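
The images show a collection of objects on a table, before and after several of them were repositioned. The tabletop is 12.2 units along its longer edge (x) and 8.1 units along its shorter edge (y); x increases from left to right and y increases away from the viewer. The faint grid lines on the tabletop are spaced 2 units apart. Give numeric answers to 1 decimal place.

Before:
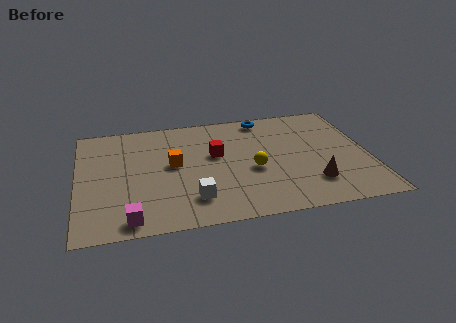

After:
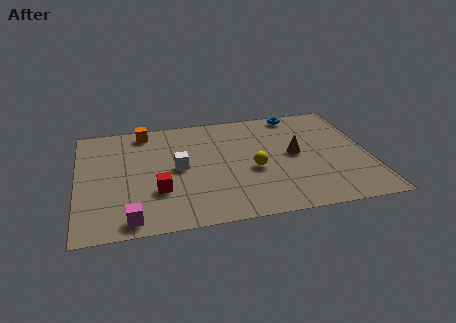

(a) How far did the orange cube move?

2.9

The orange cube was near (4.0, 4.4) before and (2.9, 7.1) after, so it travelled √(1.1² + 2.7²) ≈ 2.9 units.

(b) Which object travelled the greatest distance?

the red cube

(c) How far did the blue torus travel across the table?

1.4

The blue torus moved from about (8.0, 7.2) to (9.4, 7.3), a distance of √(1.4² + 0.1²) ≈ 1.4.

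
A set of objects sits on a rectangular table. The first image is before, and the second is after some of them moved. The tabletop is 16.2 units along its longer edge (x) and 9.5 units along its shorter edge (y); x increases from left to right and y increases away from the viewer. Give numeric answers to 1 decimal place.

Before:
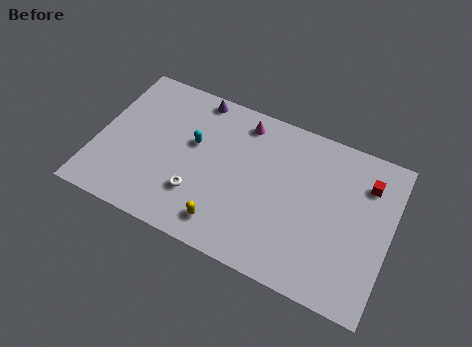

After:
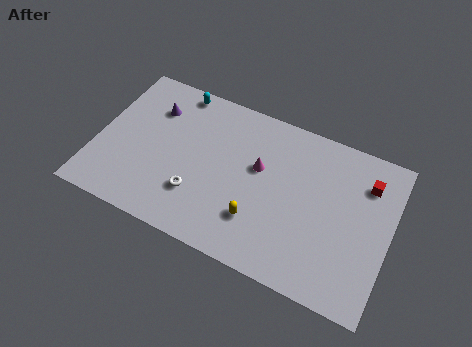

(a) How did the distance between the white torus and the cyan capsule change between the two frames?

+3.1

Before: roughly 3.1 units apart; after: 6.2. That's 3.1 units further apart.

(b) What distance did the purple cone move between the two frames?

2.7

The purple cone was near (5.0, 8.6) before and (2.8, 7.0) after, so it travelled √(2.2² + 1.6²) ≈ 2.7 units.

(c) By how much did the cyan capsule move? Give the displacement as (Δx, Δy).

(-1.3, 2.9)

From the two frames, the cyan capsule sits at roughly (5.2, 5.7) before and (3.9, 8.6) after.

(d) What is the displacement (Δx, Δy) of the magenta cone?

(1.2, -2.4)

From the two frames, the magenta cone sits at roughly (7.7, 8.1) before and (8.9, 5.7) after.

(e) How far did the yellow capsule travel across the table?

2.0

From (7.5, 1.6) to (9.2, 2.6), the yellow capsule covered √(1.7² + 1.0²) ≈ 2.0 units.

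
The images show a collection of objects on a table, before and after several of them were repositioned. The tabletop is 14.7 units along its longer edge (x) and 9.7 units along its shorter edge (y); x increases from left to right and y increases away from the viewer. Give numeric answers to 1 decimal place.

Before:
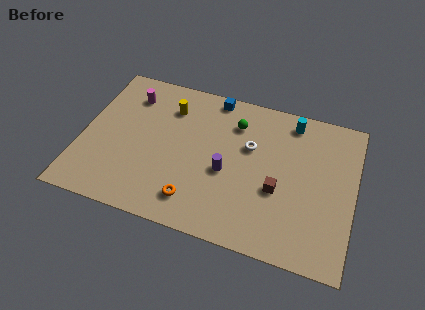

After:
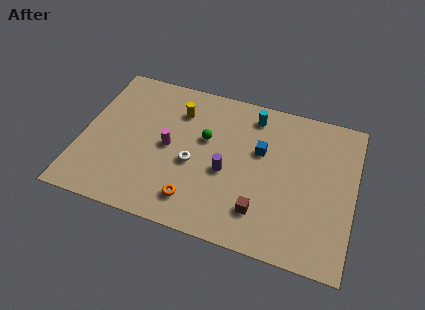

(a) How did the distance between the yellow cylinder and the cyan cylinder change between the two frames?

-2.6

Before: roughly 6.7 units apart; after: 4.1. That's 2.6 units closer together.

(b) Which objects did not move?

the orange torus and the purple cylinder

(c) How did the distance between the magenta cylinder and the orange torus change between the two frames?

-3.7

The distance was about 7.1 in the first image and 3.4 in the second, so they moved 3.7 units closer together.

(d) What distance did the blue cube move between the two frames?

4.0

From (6.8, 8.8) to (9.6, 6.0), the blue cube covered √(2.8² + 2.8²) ≈ 4.0 units.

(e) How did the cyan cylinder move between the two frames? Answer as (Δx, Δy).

(-2.1, -0.2)

From the two frames, the cyan cylinder sits at roughly (11.1, 8.4) before and (9.0, 8.2) after.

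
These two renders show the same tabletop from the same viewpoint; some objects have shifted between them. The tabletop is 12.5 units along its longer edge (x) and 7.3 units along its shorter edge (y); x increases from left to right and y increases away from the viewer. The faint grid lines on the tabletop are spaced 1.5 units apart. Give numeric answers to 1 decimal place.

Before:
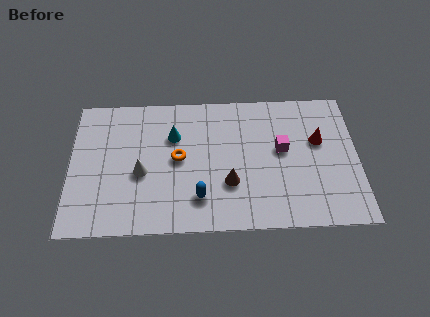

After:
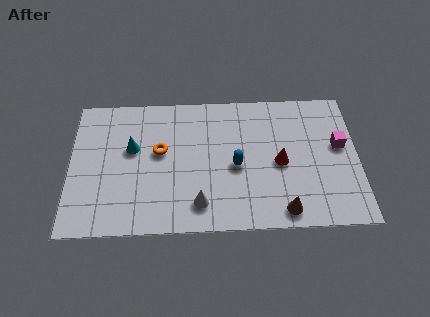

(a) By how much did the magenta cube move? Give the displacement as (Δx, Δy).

(2.5, 0.1)

The magenta cube started near (9.2, 4.1) and ended near (11.7, 4.2).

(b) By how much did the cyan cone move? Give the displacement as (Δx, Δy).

(-1.8, -0.6)

The cyan cone started near (4.5, 5.0) and ended near (2.7, 4.4).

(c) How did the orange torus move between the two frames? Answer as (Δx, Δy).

(-0.8, 0.4)

The orange torus started near (4.7, 3.8) and ended near (3.9, 4.2).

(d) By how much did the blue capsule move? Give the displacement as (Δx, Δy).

(1.6, 1.6)

From the two frames, the blue capsule sits at roughly (5.6, 1.7) before and (7.2, 3.3) after.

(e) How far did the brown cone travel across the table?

2.7

The brown cone moved from about (6.9, 2.4) to (9.2, 0.9), a distance of √(2.3² + 1.5²) ≈ 2.7.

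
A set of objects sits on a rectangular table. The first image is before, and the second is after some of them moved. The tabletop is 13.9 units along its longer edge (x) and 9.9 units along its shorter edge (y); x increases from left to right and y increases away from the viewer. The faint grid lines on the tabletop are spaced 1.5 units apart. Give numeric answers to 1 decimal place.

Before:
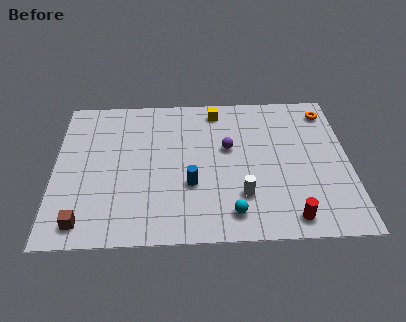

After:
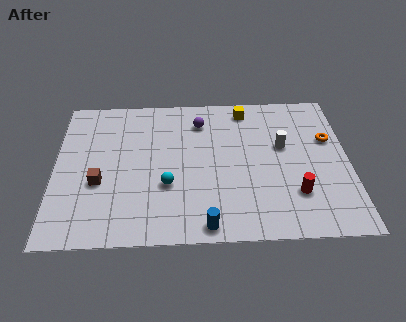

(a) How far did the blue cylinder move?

2.7

The blue cylinder was near (6.4, 3.5) before and (7.1, 0.9) after, so it travelled √(0.7² + 2.6²) ≈ 2.7 units.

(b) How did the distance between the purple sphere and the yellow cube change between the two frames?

-0.4

Before: roughly 2.7 units apart; after: 2.3. That's 0.4 units closer together.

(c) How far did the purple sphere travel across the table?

2.3

The purple sphere was near (8.2, 5.9) before and (6.9, 7.8) after, so it travelled √(1.3² + 1.9²) ≈ 2.3 units.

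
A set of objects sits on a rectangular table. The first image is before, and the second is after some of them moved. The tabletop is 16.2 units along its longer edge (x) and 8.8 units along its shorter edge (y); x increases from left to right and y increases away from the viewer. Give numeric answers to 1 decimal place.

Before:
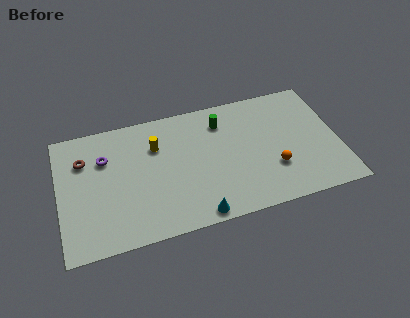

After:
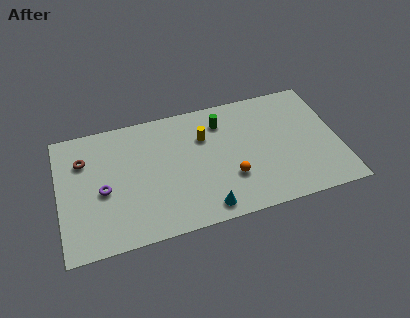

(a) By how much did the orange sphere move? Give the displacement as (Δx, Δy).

(-2.5, 0.0)

The orange sphere started near (12.3, 2.8) and ended near (9.8, 2.8).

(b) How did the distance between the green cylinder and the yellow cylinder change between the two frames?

-2.6

Before: roughly 4.0 units apart; after: 1.4. That's 2.6 units closer together.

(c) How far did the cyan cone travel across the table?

0.6

The cyan cone was near (7.7, 0.8) before and (8.2, 1.1) after, so it travelled √(0.5² + 0.3²) ≈ 0.6 units.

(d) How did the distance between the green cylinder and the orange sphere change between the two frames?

-0.8

The distance was about 4.9 in the first image and 4.1 in the second, so they moved 0.8 units closer together.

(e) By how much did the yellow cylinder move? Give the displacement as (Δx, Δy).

(2.8, -0.1)

The yellow cylinder was at about (5.7, 6.2) and moved to about (8.5, 6.1).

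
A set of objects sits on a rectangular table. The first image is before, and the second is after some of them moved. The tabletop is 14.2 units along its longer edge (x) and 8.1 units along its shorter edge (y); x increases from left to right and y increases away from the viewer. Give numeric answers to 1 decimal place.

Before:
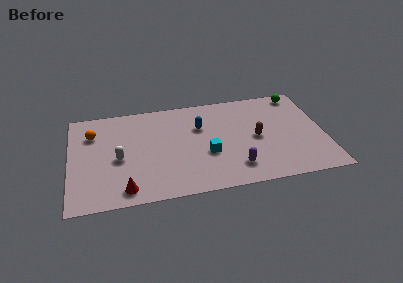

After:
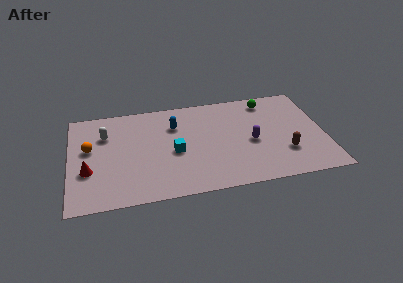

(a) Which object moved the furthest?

the red cone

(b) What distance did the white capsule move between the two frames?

2.2

The white capsule moved from about (2.7, 3.6) to (2.0, 5.7), a distance of √(0.7² + 2.1²) ≈ 2.2.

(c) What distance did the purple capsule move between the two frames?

2.1

The purple capsule was near (9.1, 1.7) before and (10.1, 3.6) after, so it travelled √(1.0² + 1.9²) ≈ 2.1 units.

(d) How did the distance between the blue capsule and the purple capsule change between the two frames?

+0.6

The distance was about 4.1 in the first image and 4.7 in the second, so they moved 0.6 units further apart.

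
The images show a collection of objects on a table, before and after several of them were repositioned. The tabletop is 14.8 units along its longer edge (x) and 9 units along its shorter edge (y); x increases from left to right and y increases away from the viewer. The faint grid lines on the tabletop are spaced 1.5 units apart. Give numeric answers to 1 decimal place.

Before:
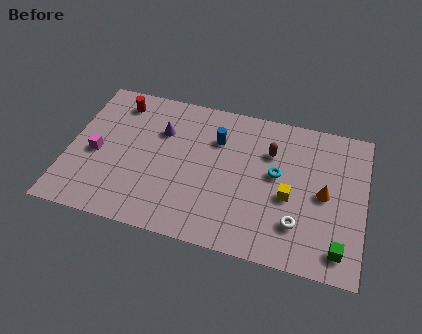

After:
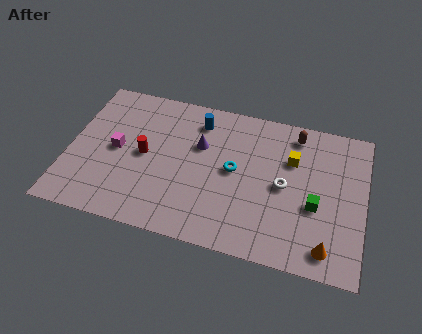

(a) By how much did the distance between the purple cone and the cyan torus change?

-3.9

Before: roughly 6.0 units apart; after: 2.1. That's 3.9 units closer together.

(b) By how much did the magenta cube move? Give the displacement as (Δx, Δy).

(1.0, 0.5)

From the two frames, the magenta cube sits at roughly (1.4, 4.0) before and (2.4, 4.5) after.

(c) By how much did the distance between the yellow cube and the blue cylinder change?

+0.3

The distance was about 4.6 in the first image and 4.9 in the second, so they moved 0.3 units further apart.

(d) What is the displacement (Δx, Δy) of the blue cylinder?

(-1.0, 0.9)

From the two frames, the blue cylinder sits at roughly (7.3, 6.4) before and (6.3, 7.3) after.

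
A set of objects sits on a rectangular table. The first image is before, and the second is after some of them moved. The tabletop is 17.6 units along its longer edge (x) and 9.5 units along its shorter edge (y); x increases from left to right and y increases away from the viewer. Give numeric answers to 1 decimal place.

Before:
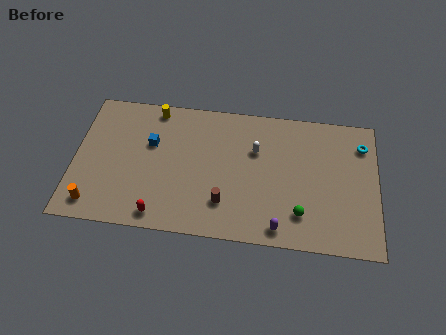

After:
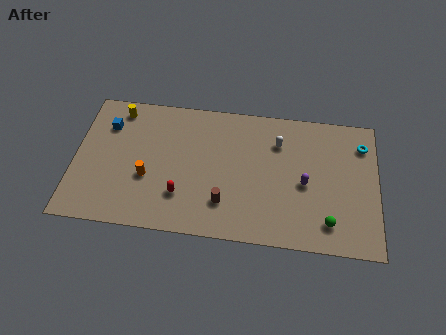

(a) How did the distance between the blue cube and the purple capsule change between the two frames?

+2.9

They were about 9.0 units apart before and 11.9 after — 2.9 units further apart.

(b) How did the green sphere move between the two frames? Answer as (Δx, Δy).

(1.6, -0.4)

From the two frames, the green sphere sits at roughly (13.2, 2.2) before and (14.8, 1.8) after.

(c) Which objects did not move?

the cyan torus and the brown cylinder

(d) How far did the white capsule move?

1.5

The white capsule moved from about (10.5, 6.3) to (11.8, 7.0), a distance of √(1.3² + 0.7²) ≈ 1.5.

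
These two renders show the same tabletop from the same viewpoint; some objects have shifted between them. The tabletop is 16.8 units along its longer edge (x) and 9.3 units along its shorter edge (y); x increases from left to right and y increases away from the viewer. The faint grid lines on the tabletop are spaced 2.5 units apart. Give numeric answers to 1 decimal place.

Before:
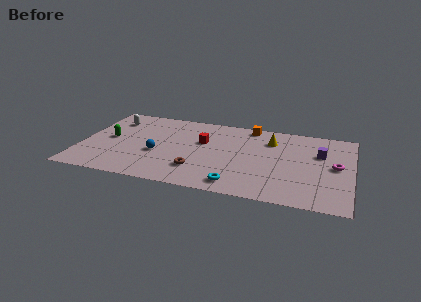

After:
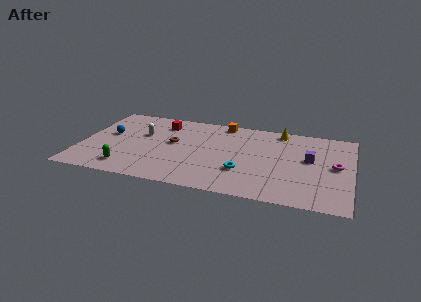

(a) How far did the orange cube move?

1.7

From (10.3, 8.4) to (8.6, 8.4), the orange cube covered √(1.7² + 0.0²) ≈ 1.7 units.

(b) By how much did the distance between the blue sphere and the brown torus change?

+1.2

They were about 2.9 units apart before and 4.1 after — 1.2 units further apart.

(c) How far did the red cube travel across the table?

3.1

The red cube moved from about (7.5, 5.8) to (4.8, 7.4), a distance of √(2.7² + 1.6²) ≈ 3.1.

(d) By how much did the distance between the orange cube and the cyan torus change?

-1.4

The distance was about 7.1 in the first image and 5.7 in the second, so they moved 1.4 units closer together.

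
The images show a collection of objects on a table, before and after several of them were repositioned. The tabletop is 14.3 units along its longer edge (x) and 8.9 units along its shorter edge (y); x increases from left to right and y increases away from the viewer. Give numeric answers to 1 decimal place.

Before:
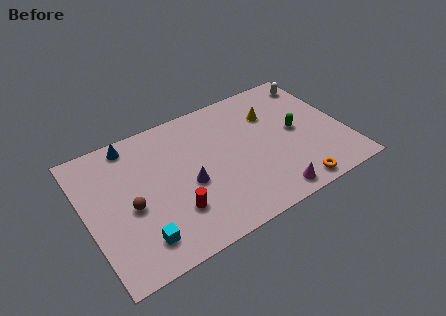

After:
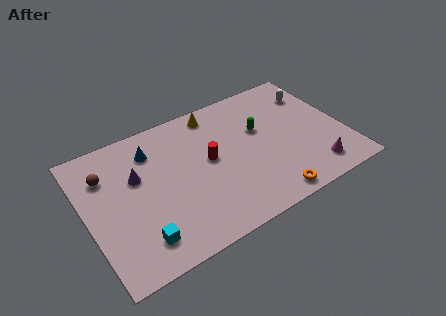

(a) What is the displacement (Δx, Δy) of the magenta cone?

(2.6, 0.5)

From the two frames, the magenta cone sits at roughly (9.6, 1.0) before and (12.2, 1.5) after.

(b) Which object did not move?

the cyan cube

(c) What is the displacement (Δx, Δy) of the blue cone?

(1.0, -1.0)

The blue cone was at about (2.9, 7.9) and moved to about (3.9, 6.9).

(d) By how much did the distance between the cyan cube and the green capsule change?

-1.4

The distance was about 9.6 in the first image and 8.2 in the second, so they moved 1.4 units closer together.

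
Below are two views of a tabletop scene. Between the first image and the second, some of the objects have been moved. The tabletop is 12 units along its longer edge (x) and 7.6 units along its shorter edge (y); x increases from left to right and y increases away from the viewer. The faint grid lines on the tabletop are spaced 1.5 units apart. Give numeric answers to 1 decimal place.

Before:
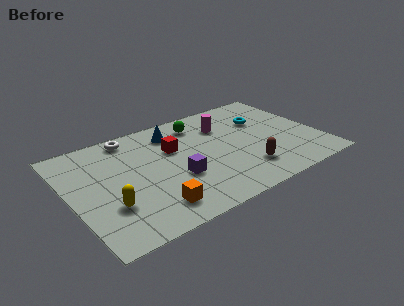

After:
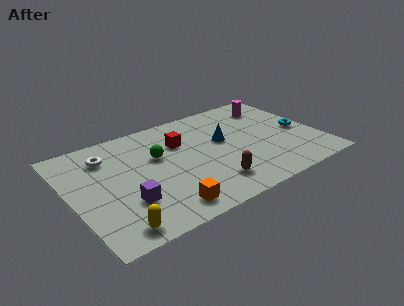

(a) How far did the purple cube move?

2.5

The purple cube moved from about (4.9, 2.8) to (2.4, 2.3), a distance of √(2.5² + 0.5²) ≈ 2.5.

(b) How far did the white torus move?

1.6

From (3.3, 6.7) to (2.0, 5.8), the white torus covered √(1.3² + 0.9²) ≈ 1.6 units.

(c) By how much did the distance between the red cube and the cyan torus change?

+1.4

The distance was about 4.5 in the first image and 5.9 in the second, so they moved 1.4 units further apart.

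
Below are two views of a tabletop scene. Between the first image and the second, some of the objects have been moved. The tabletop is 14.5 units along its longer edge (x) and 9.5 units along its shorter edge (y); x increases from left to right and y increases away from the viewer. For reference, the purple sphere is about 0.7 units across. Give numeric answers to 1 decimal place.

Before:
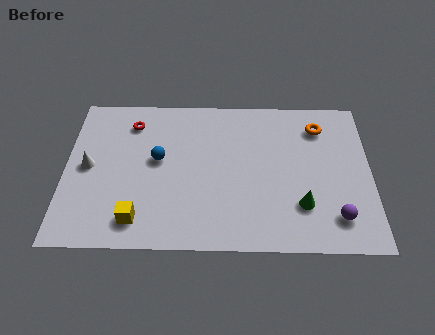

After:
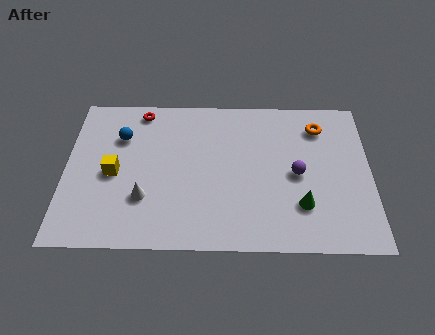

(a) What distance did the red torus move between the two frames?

0.9

The red torus moved from about (3.1, 7.6) to (3.5, 8.4), a distance of √(0.4² + 0.8²) ≈ 0.9.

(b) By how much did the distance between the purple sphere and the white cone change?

-4.7

They were about 12.1 units apart before and 7.4 after — 4.7 units closer together.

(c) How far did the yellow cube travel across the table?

3.0

From (3.5, 1.6) to (2.3, 4.4), the yellow cube covered √(1.2² + 2.8²) ≈ 3.0 units.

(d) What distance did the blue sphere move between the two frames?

2.3

The blue sphere moved from about (4.4, 5.3) to (2.6, 6.7), a distance of √(1.8² + 1.4²) ≈ 2.3.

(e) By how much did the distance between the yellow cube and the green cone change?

+1.3

Before: roughly 7.8 units apart; after: 9.1. That's 1.3 units further apart.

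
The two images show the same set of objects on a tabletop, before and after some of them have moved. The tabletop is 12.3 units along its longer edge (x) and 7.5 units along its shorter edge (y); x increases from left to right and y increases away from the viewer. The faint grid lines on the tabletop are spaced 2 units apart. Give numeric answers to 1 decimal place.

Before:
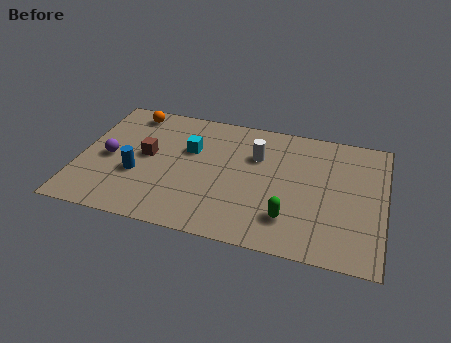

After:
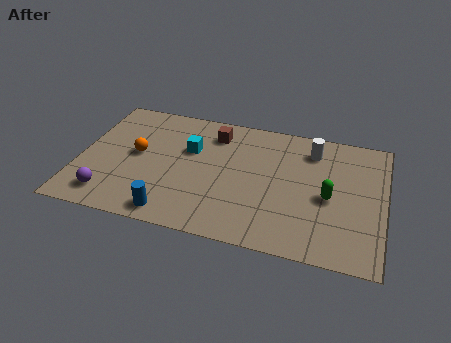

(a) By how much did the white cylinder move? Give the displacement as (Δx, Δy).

(2.2, 0.9)

From the two frames, the white cylinder sits at roughly (7.1, 5.1) before and (9.3, 6.0) after.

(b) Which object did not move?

the cyan cube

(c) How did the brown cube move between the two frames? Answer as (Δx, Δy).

(2.6, 2.0)

The brown cube was at about (2.7, 4.0) and moved to about (5.3, 6.0).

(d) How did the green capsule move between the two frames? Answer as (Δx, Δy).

(1.5, 1.6)

The green capsule was at about (8.6, 1.8) and moved to about (10.1, 3.4).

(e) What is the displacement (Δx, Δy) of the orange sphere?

(0.5, -2.5)

The orange sphere started near (1.8, 6.5) and ended near (2.3, 4.0).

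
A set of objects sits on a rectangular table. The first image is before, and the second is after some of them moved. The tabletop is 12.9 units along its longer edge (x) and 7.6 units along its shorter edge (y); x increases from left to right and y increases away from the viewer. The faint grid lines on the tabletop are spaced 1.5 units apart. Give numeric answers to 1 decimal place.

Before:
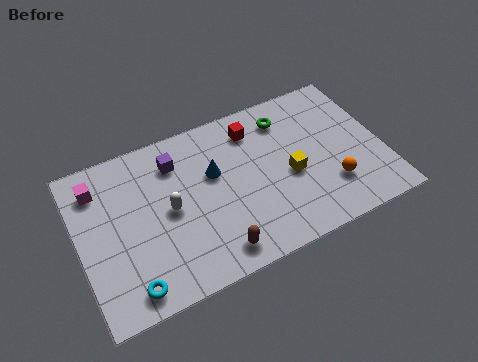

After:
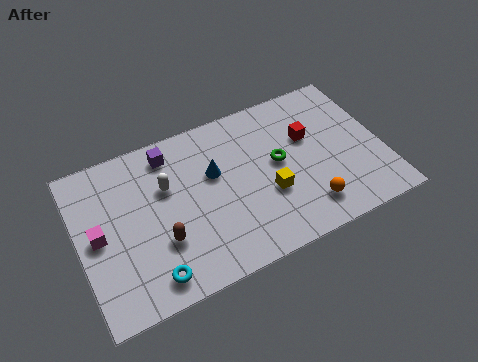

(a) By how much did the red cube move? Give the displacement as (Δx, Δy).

(2.2, -1.3)

From the two frames, the red cube sits at roughly (7.7, 6.1) before and (9.9, 4.8) after.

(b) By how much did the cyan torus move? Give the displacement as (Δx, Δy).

(0.9, 0.1)

From the two frames, the cyan torus sits at roughly (1.8, 1.0) before and (2.7, 1.1) after.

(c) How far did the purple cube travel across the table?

0.5

From (4.3, 5.9) to (4.1, 6.4), the purple cube covered √(0.2² + 0.5²) ≈ 0.5 units.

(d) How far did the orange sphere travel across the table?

1.3

The orange sphere moved from about (10.5, 2.1) to (9.4, 1.5), a distance of √(1.1² + 0.6²) ≈ 1.3.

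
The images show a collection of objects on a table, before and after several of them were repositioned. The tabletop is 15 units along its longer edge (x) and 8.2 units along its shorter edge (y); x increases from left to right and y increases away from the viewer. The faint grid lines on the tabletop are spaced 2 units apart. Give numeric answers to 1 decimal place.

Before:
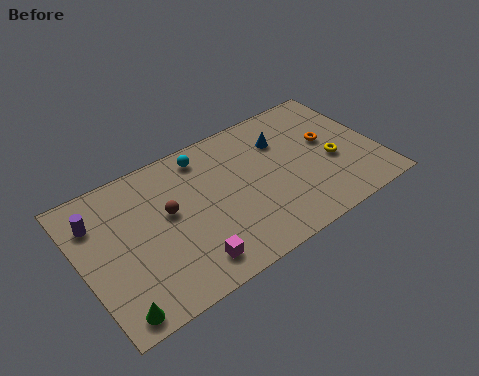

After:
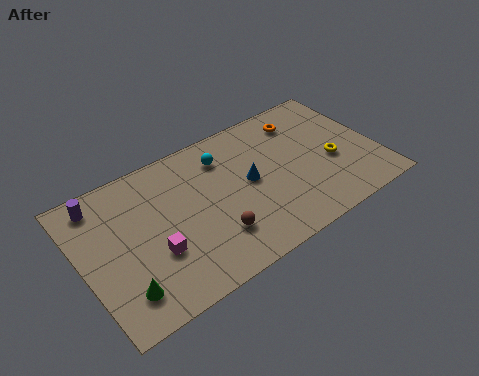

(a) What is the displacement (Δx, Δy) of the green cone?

(0.5, 0.8)

The green cone was at about (1.1, 0.9) and moved to about (1.6, 1.7).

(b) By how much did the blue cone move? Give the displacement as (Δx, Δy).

(-2.0, -1.6)

From the two frames, the blue cone sits at roughly (10.5, 5.9) before and (8.5, 4.3) after.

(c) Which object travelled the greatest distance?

the brown sphere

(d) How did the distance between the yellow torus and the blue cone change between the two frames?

+1.0

Before: roughly 3.3 units apart; after: 4.3. That's 1.0 units further apart.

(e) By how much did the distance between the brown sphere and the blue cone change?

-3.2

They were about 6.2 units apart before and 3.0 after — 3.2 units closer together.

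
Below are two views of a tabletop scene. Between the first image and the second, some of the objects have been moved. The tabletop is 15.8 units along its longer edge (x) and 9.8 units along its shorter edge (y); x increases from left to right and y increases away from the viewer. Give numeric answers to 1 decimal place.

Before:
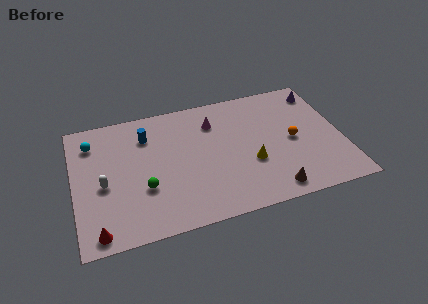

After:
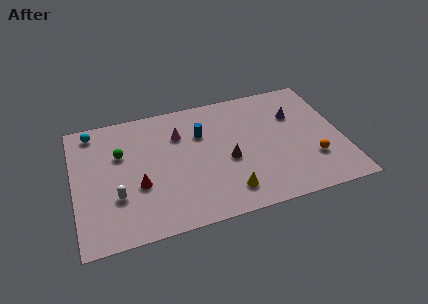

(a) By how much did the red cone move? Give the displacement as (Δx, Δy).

(2.5, 2.7)

The red cone started near (1.2, 1.0) and ended near (3.7, 3.7).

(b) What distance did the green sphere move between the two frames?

3.2

From (4.0, 3.4) to (2.8, 6.4), the green sphere covered √(1.2² + 3.0²) ≈ 3.2 units.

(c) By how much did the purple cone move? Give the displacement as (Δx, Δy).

(-1.7, -1.5)

The purple cone started near (14.9, 8.2) and ended near (13.2, 6.7).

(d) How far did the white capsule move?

1.3

The white capsule moved from about (1.7, 4.3) to (2.4, 3.2), a distance of √(0.7² + 1.1²) ≈ 1.3.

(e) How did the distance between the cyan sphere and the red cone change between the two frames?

-1.2

Before: roughly 6.7 units apart; after: 5.5. That's 1.2 units closer together.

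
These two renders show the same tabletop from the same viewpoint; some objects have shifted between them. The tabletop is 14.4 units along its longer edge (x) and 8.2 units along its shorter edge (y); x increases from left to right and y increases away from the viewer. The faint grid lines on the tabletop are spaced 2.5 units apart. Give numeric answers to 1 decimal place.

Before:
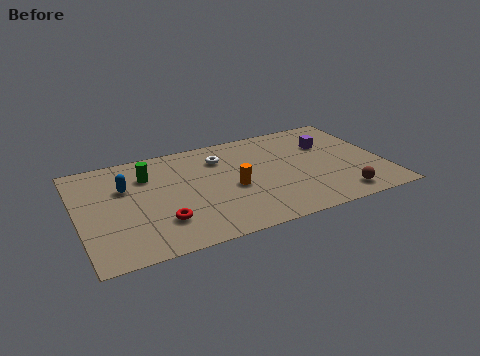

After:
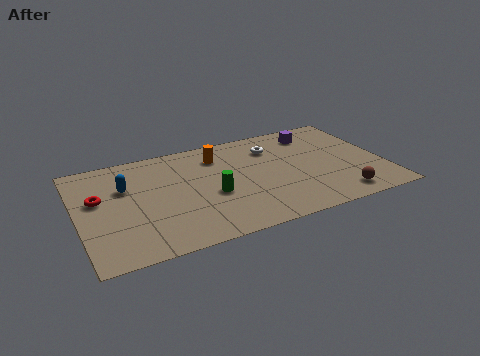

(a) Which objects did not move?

the blue capsule and the brown sphere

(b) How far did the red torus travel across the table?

3.8

The red torus was near (3.7, 2.2) before and (1.0, 4.9) after, so it travelled √(2.7² + 2.7²) ≈ 3.8 units.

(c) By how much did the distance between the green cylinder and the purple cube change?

-2.4

They were about 8.6 units apart before and 6.2 after — 2.4 units closer together.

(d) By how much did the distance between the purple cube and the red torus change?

+1.7

The distance was about 9.0 in the first image and 10.7 in the second, so they moved 1.7 units further apart.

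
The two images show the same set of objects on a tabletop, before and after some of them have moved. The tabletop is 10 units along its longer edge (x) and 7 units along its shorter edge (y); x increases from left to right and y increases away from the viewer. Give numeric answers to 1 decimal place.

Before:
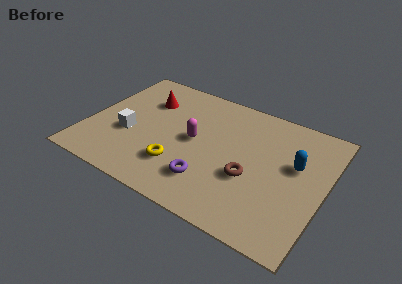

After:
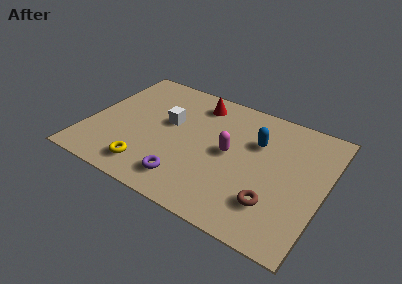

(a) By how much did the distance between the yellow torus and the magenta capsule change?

+2.2

They were about 1.7 units apart before and 3.9 after — 2.2 units further apart.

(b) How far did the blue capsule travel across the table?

1.8

The blue capsule was near (8.7, 4.2) before and (7.0, 4.7) after, so it travelled √(1.7² + 0.5²) ≈ 1.8 units.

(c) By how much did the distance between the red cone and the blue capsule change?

-3.6

They were about 6.5 units apart before and 2.9 after — 3.6 units closer together.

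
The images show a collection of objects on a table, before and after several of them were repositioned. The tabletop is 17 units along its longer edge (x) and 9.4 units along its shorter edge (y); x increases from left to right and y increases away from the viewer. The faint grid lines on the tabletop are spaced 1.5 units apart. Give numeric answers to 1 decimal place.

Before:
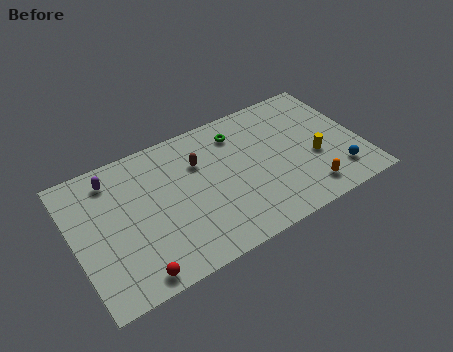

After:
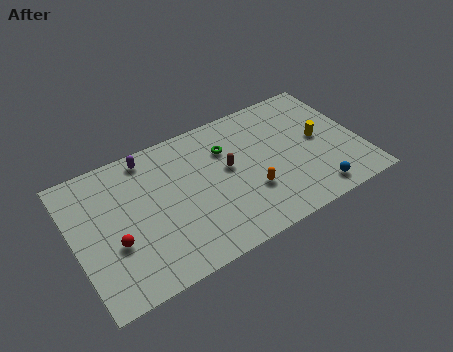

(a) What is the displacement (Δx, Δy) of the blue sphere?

(-1.5, -0.7)

The blue sphere was at about (15.3, 2.0) and moved to about (13.8, 1.3).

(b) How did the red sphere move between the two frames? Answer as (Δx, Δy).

(-0.8, 2.5)

The red sphere was at about (3.0, 1.0) and moved to about (2.2, 3.5).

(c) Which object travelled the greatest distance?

the orange capsule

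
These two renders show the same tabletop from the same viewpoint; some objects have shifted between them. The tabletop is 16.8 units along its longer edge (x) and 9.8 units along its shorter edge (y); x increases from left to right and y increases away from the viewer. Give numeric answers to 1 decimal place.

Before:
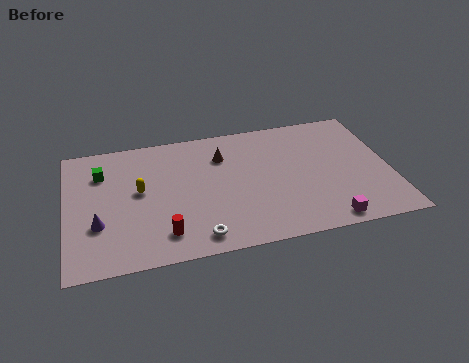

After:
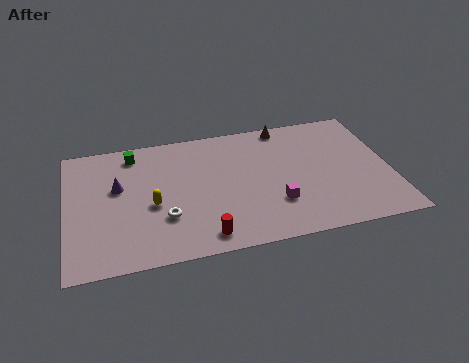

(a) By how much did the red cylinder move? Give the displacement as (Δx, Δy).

(2.0, -0.6)

The red cylinder was at about (4.9, 1.9) and moved to about (6.9, 1.3).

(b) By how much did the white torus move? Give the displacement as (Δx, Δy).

(-1.6, 1.8)

The white torus was at about (6.6, 1.3) and moved to about (5.0, 3.1).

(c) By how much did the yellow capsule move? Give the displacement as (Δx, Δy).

(0.6, -1.2)

The yellow capsule started near (3.8, 5.4) and ended near (4.4, 4.2).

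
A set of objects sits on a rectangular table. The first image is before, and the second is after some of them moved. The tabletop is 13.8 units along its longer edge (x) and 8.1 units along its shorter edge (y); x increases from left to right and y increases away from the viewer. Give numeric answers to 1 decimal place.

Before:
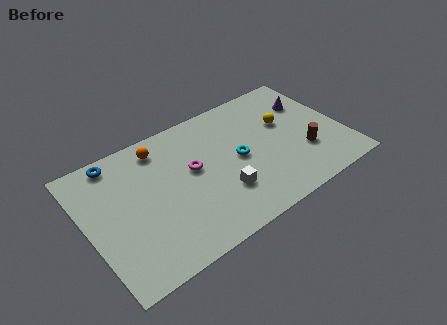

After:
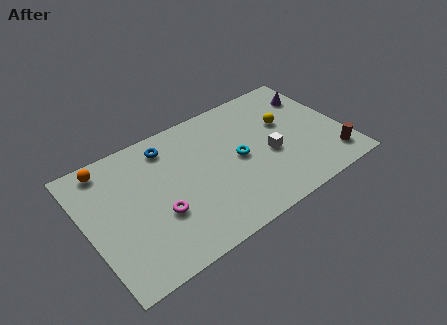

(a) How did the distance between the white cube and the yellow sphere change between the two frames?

-2.8

They were about 4.8 units apart before and 2.0 after — 2.8 units closer together.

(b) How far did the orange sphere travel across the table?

2.8

The orange sphere was near (4.3, 6.8) before and (1.5, 7.1) after, so it travelled √(2.8² + 0.3²) ≈ 2.8 units.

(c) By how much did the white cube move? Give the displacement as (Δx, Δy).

(2.8, 1.0)

The white cube started near (6.9, 2.4) and ended near (9.7, 3.4).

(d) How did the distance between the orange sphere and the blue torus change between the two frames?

+0.9

They were about 2.3 units apart before and 3.2 after — 0.9 units further apart.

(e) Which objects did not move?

the cyan torus and the yellow sphere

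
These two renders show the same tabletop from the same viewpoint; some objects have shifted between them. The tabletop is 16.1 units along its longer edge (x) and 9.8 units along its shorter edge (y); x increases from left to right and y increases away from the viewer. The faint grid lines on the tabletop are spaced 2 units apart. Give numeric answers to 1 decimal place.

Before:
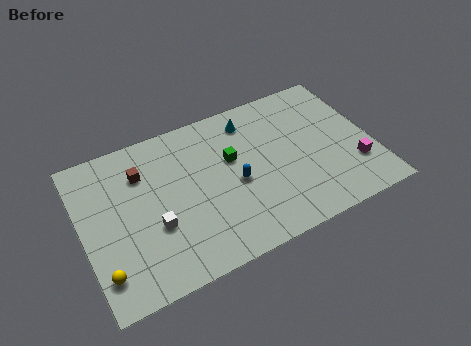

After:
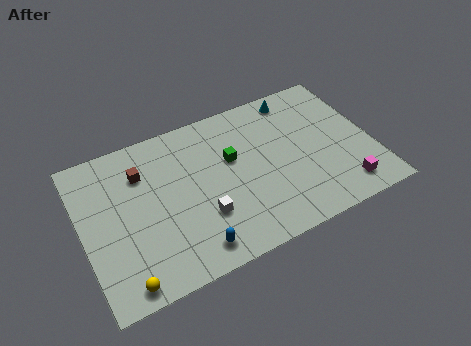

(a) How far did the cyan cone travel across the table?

2.7

From (9.7, 8.1) to (12.4, 8.6), the cyan cone covered √(2.7² + 0.5²) ≈ 2.7 units.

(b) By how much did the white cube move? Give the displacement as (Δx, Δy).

(2.6, -0.5)

The white cube was at about (3.8, 3.6) and moved to about (6.4, 3.1).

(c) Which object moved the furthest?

the blue capsule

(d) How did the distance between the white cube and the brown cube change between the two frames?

+1.4

The distance was about 3.6 in the first image and 5.0 in the second, so they moved 1.4 units further apart.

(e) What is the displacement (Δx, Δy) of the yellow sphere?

(1.0, -1.0)

The yellow sphere started near (0.8, 2.0) and ended near (1.8, 1.0).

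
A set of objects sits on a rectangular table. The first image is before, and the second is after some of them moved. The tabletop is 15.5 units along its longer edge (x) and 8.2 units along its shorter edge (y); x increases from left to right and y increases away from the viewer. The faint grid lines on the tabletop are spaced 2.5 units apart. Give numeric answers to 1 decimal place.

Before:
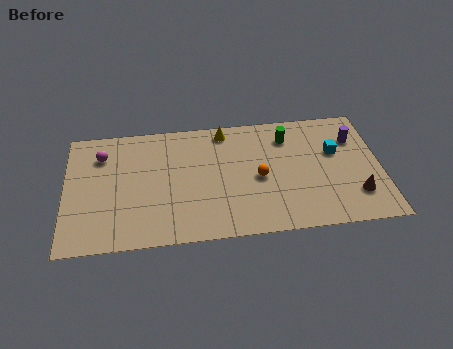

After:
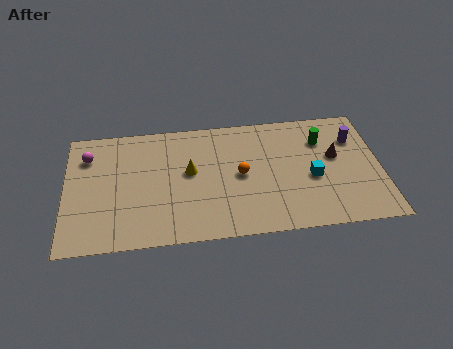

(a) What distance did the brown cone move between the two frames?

2.8

The brown cone was near (14.2, 2.1) before and (13.3, 4.8) after, so it travelled √(0.9² + 2.7²) ≈ 2.8 units.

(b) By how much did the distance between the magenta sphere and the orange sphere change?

-0.3

They were about 8.1 units apart before and 7.8 after — 0.3 units closer together.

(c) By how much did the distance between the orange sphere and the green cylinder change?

+1.5

They were about 3.0 units apart before and 4.5 after — 1.5 units further apart.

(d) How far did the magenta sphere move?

0.7

The magenta sphere was near (1.8, 6.2) before and (1.1, 6.2) after, so it travelled √(0.7² + 0.0²) ≈ 0.7 units.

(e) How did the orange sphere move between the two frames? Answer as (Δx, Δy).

(-0.9, 0.3)

From the two frames, the orange sphere sits at roughly (9.5, 3.8) before and (8.6, 4.1) after.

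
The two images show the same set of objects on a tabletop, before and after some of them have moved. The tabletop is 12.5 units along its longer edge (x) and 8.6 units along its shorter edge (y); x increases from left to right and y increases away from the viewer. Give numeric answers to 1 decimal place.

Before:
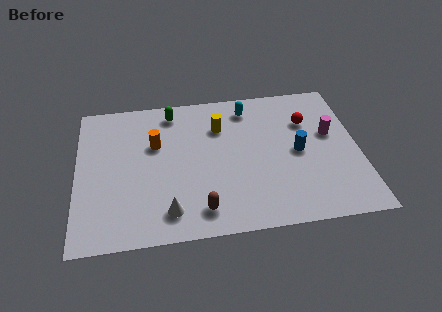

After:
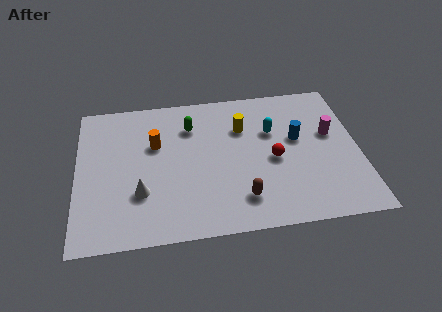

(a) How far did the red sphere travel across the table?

2.6

From (10.3, 6.0) to (8.7, 3.9), the red sphere covered √(1.6² + 2.1²) ≈ 2.6 units.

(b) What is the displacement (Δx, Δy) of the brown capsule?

(1.8, 0.4)

From the two frames, the brown capsule sits at roughly (5.4, 1.4) before and (7.2, 1.8) after.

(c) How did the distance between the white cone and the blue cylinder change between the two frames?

+1.0

Before: roughly 6.4 units apart; after: 7.4. That's 1.0 units further apart.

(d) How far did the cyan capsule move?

1.9

The cyan capsule was near (7.7, 7.2) before and (8.7, 5.6) after, so it travelled √(1.0² + 1.6²) ≈ 1.9 units.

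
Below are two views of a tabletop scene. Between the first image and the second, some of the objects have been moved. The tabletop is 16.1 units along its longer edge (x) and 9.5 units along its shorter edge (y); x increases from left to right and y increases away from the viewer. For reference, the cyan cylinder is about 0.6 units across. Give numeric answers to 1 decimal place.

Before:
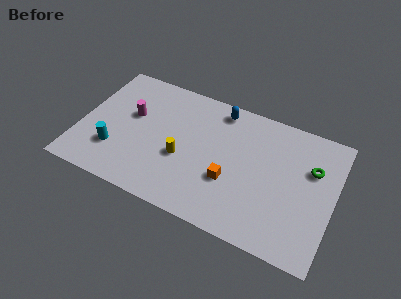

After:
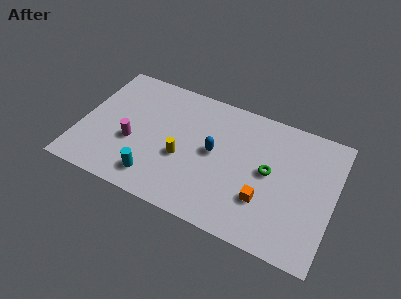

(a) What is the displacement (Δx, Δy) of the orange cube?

(2.2, -0.5)

The orange cube started near (9.7, 3.4) and ended near (11.9, 2.9).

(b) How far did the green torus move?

2.9

The green torus moved from about (14.6, 6.3) to (12.0, 5.0), a distance of √(2.6² + 1.3²) ≈ 2.9.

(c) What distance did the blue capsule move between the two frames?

3.3

From (8.5, 8.3) to (8.5, 5.0), the blue capsule covered √(0.0² + 3.3²) ≈ 3.3 units.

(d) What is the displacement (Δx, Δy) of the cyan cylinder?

(2.7, -1.0)

The cyan cylinder was at about (2.4, 2.7) and moved to about (5.1, 1.7).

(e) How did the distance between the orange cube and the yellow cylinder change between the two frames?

+2.3

The distance was about 3.1 in the first image and 5.4 in the second, so they moved 2.3 units further apart.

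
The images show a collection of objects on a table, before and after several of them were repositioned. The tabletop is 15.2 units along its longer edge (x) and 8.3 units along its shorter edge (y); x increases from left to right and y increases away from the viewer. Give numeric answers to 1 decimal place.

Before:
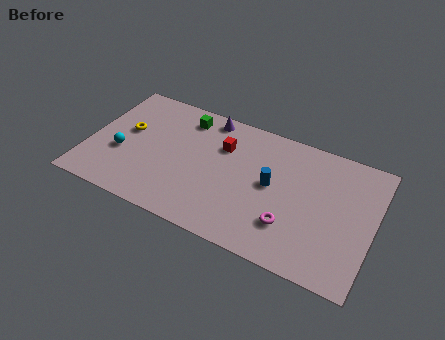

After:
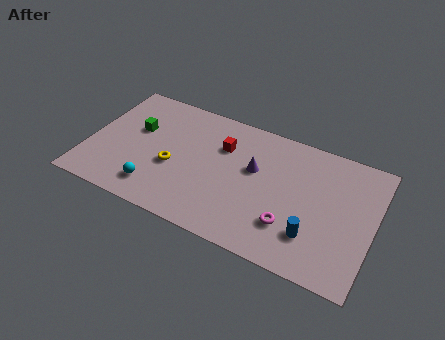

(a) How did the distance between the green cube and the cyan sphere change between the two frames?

-1.0

They were about 4.8 units apart before and 3.8 after — 1.0 units closer together.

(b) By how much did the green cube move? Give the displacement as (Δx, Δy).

(-2.4, -1.8)

From the two frames, the green cube sits at roughly (4.8, 6.9) before and (2.4, 5.1) after.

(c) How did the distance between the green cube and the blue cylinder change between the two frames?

+4.6

They were about 5.6 units apart before and 10.2 after — 4.6 units further apart.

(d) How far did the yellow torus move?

3.0

The yellow torus moved from about (1.9, 4.8) to (4.6, 3.4), a distance of √(2.7² + 1.4²) ≈ 3.0.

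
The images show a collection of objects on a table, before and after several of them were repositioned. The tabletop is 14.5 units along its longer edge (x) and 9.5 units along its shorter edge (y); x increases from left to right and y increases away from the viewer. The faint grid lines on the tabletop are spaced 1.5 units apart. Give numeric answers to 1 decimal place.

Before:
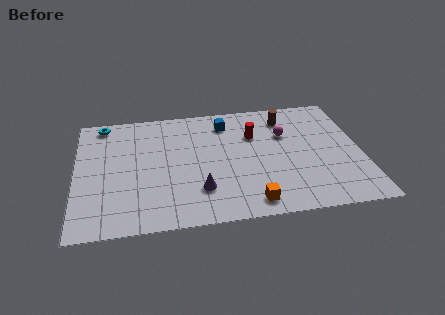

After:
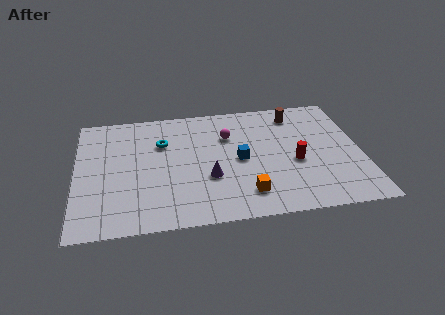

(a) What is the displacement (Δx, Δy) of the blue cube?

(0.6, -3.1)

From the two frames, the blue cube sits at roughly (7.7, 7.7) before and (8.3, 4.6) after.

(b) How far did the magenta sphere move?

2.9

From (10.7, 6.3) to (7.8, 6.6), the magenta sphere covered √(2.9² + 0.3²) ≈ 2.9 units.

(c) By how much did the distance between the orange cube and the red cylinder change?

-2.0

Before: roughly 5.3 units apart; after: 3.3. That's 2.0 units closer together.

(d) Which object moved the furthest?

the cyan torus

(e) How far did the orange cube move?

0.7

The orange cube was near (8.7, 1.2) before and (8.5, 1.9) after, so it travelled √(0.2² + 0.7²) ≈ 0.7 units.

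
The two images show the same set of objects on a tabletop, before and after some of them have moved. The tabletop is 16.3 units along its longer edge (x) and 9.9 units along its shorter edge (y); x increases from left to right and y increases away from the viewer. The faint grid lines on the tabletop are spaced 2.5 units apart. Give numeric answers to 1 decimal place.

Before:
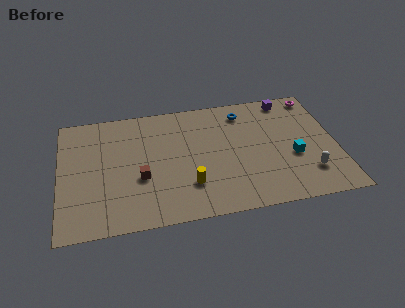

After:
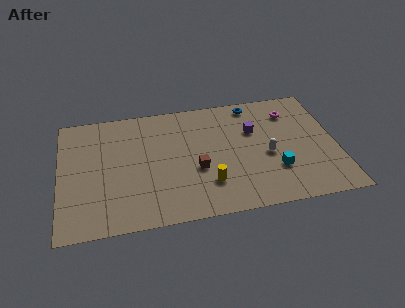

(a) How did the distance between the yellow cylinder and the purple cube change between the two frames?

-3.8

They were about 8.7 units apart before and 4.9 after — 3.8 units closer together.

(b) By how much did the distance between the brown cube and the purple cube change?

-5.9

They were about 10.3 units apart before and 4.4 after — 5.9 units closer together.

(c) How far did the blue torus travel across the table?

0.8

The blue torus was near (11.0, 8.2) before and (11.6, 8.8) after, so it travelled √(0.6² + 0.6²) ≈ 0.8 units.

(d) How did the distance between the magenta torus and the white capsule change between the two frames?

-2.7

They were about 6.5 units apart before and 3.8 after — 2.7 units closer together.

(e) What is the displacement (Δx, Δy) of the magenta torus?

(-1.6, -1.1)

From the two frames, the magenta torus sits at roughly (15.4, 8.8) before and (13.8, 7.7) after.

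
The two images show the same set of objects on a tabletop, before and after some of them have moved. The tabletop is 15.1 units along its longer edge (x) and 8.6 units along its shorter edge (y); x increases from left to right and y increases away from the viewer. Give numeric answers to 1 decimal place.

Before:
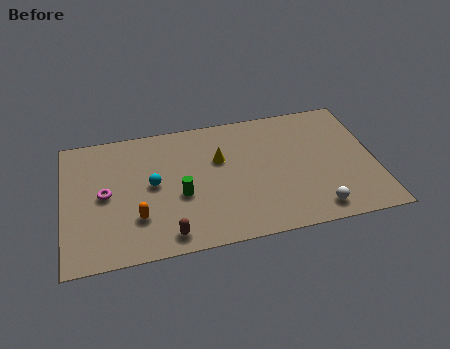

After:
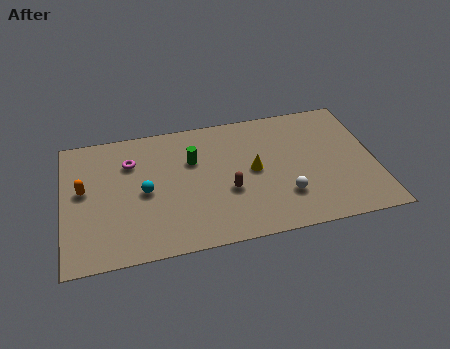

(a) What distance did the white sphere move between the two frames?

1.8

The white sphere moved from about (12.0, 1.2) to (10.6, 2.4), a distance of √(1.4² + 1.2²) ≈ 1.8.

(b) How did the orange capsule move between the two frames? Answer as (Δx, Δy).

(-2.5, 2.3)

The orange capsule was at about (3.5, 2.5) and moved to about (1.0, 4.8).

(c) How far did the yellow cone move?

1.9

The yellow cone was near (7.6, 5.5) before and (9.2, 4.4) after, so it travelled √(1.6² + 1.1²) ≈ 1.9 units.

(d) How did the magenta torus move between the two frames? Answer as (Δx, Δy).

(1.3, 1.9)

From the two frames, the magenta torus sits at roughly (2.0, 4.3) before and (3.3, 6.2) after.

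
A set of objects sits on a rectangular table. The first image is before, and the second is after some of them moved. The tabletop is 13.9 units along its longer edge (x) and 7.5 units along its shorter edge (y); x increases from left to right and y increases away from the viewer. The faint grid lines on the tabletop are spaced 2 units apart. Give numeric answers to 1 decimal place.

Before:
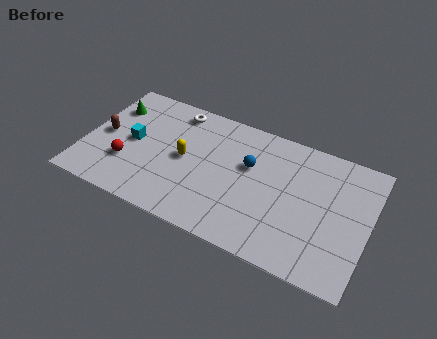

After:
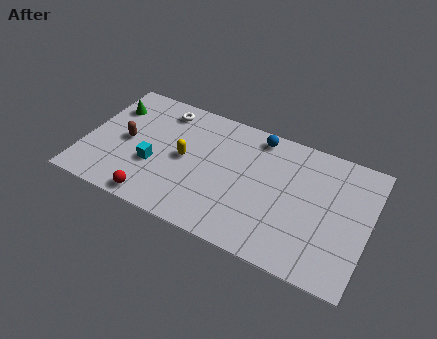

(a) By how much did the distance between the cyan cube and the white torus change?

+0.3

The distance was about 3.2 in the first image and 3.5 in the second, so they moved 0.3 units further apart.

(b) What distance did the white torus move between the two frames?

0.6

The white torus moved from about (4.1, 6.5) to (3.5, 6.3), a distance of √(0.6² + 0.2²) ≈ 0.6.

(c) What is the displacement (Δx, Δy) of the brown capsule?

(1.1, 0.0)

The brown capsule was at about (0.9, 3.7) and moved to about (2.0, 3.7).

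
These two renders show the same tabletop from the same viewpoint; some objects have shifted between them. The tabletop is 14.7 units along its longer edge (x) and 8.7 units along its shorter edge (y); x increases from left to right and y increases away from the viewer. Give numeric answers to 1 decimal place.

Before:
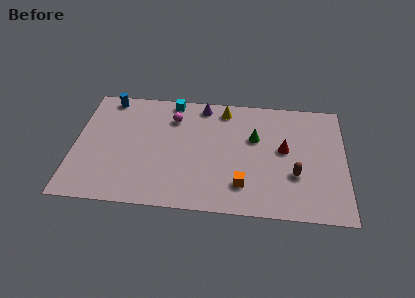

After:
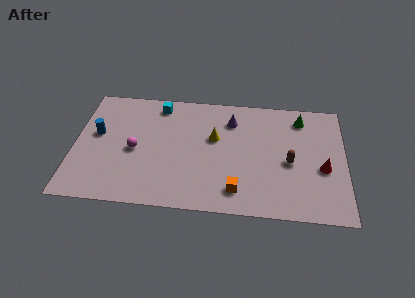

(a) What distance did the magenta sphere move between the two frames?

3.3

From (5.3, 6.6) to (3.3, 4.0), the magenta sphere covered √(2.0² + 2.6²) ≈ 3.3 units.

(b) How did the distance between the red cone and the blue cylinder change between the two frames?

+2.2

They were about 10.2 units apart before and 12.4 after — 2.2 units further apart.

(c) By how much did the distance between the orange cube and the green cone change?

+3.0

The distance was about 3.6 in the first image and 6.6 in the second, so they moved 3.0 units further apart.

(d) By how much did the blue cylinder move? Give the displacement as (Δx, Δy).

(-0.5, -2.8)

From the two frames, the blue cylinder sits at roughly (1.7, 7.8) before and (1.2, 5.0) after.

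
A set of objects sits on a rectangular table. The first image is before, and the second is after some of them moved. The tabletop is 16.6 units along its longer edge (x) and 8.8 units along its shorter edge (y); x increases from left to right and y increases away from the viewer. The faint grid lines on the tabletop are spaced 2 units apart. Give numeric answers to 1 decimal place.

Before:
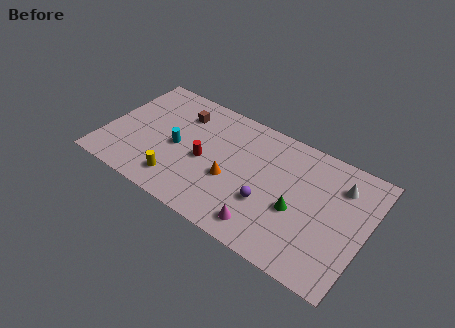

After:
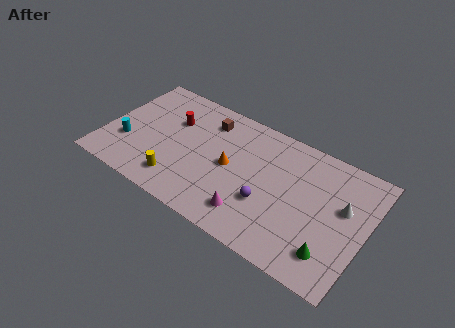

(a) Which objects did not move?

the yellow cylinder and the purple sphere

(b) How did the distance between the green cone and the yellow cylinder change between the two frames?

+2.2

They were about 7.5 units apart before and 9.7 after — 2.2 units further apart.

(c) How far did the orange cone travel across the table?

0.9

The orange cone was near (8.2, 3.5) before and (8.0, 4.4) after, so it travelled √(0.2² + 0.9²) ≈ 0.9 units.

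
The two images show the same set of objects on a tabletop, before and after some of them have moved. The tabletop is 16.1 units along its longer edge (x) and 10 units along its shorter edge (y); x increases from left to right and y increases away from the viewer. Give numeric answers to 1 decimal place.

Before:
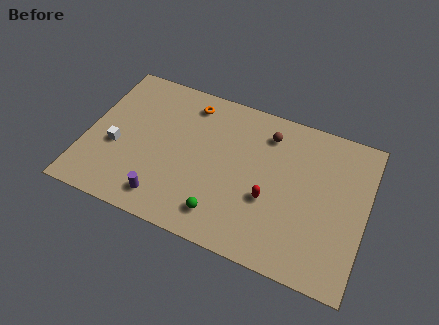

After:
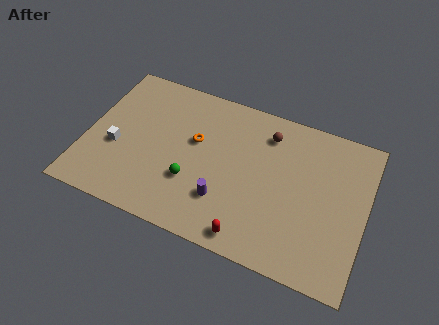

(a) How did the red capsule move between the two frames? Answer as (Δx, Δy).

(-0.8, -2.7)

The red capsule was at about (10.7, 3.8) and moved to about (9.9, 1.1).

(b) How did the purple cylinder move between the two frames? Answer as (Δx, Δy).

(3.3, 1.2)

From the two frames, the purple cylinder sits at roughly (4.9, 1.6) before and (8.2, 2.8) after.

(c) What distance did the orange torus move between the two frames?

2.5

The orange torus moved from about (5.6, 8.4) to (6.2, 6.0), a distance of √(0.6² + 2.4²) ≈ 2.5.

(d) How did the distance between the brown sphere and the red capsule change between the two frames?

+2.7

Before: roughly 4.2 units apart; after: 6.9. That's 2.7 units further apart.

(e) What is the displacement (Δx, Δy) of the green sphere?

(-1.9, 1.5)

From the two frames, the green sphere sits at roughly (8.2, 1.8) before and (6.3, 3.3) after.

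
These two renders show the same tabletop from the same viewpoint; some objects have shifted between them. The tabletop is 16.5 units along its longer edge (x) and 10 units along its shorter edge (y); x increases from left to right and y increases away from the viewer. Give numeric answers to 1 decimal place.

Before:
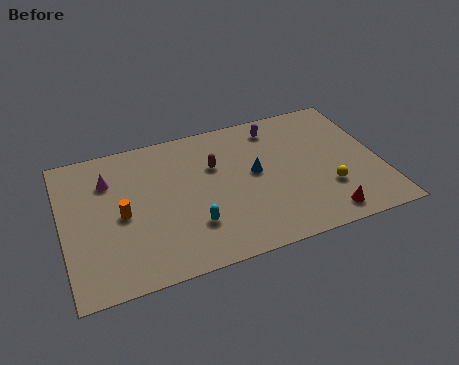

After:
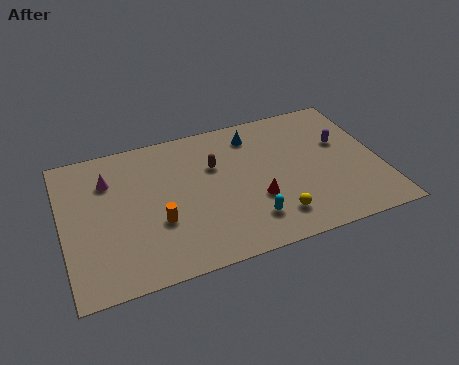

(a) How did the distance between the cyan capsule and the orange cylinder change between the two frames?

+0.8

The distance was about 4.0 in the first image and 4.8 in the second, so they moved 0.8 units further apart.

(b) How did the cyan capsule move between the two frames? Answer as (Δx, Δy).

(2.9, -0.6)

From the two frames, the cyan capsule sits at roughly (6.5, 2.8) before and (9.4, 2.2) after.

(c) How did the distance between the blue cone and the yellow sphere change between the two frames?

+1.9

The distance was about 4.3 in the first image and 6.2 in the second, so they moved 1.9 units further apart.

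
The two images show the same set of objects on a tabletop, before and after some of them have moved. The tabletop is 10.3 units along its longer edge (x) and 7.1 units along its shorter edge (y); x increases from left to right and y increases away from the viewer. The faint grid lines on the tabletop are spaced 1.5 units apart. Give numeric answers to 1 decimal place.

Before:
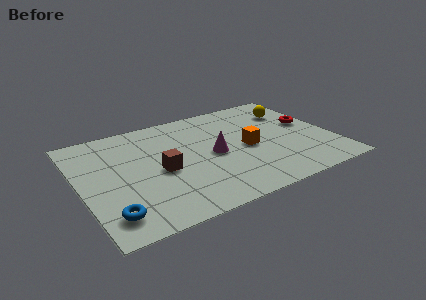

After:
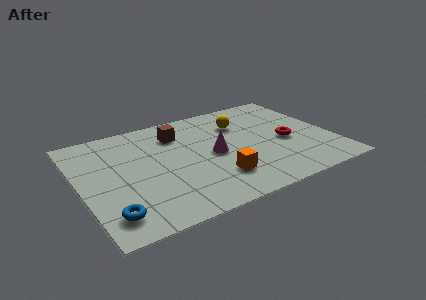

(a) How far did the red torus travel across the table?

1.4

The red torus was near (9.5, 4.0) before and (8.4, 3.1) after, so it travelled √(1.1² + 0.9²) ≈ 1.4 units.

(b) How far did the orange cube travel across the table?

2.1

From (6.8, 3.3) to (5.3, 1.8), the orange cube covered √(1.5² + 1.5²) ≈ 2.1 units.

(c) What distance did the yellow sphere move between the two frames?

2.2

From (9.0, 5.2) to (6.8, 5.1), the yellow sphere covered √(2.2² + 0.1²) ≈ 2.2 units.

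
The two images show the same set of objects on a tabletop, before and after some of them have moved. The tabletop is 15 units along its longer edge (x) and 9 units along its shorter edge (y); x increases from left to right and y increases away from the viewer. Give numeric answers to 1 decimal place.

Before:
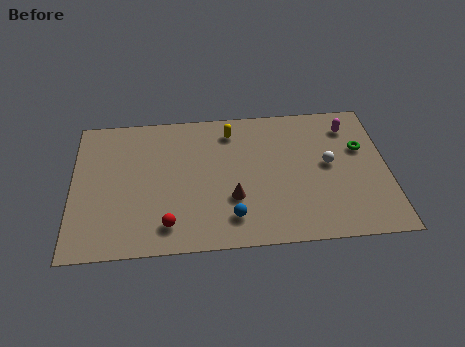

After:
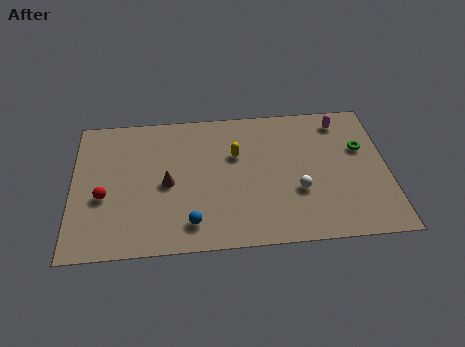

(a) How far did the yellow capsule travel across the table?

1.6

The yellow capsule moved from about (7.6, 7.4) to (7.8, 5.8), a distance of √(0.2² + 1.6²) ≈ 1.6.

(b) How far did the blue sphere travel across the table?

1.9

From (7.5, 1.8) to (5.6, 1.6), the blue sphere covered √(1.9² + 0.2²) ≈ 1.9 units.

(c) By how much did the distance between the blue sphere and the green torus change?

+1.8

Before: roughly 7.4 units apart; after: 9.2. That's 1.8 units further apart.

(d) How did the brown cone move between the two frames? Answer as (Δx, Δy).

(-3.1, 1.2)

The brown cone started near (7.6, 3.0) and ended near (4.5, 4.2).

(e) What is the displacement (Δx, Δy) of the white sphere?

(-1.5, -1.6)

From the two frames, the white sphere sits at roughly (12.2, 4.8) before and (10.7, 3.2) after.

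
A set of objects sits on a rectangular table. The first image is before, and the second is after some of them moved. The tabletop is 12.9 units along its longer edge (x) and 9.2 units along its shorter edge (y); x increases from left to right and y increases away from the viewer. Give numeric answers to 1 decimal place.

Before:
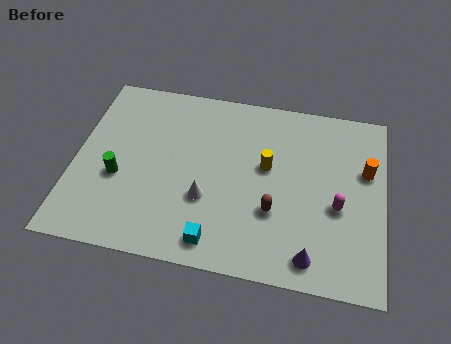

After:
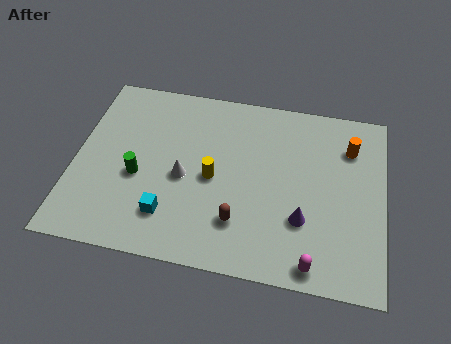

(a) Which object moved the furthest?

the magenta capsule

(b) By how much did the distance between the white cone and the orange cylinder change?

+0.4

Before: roughly 7.0 units apart; after: 7.4. That's 0.4 units further apart.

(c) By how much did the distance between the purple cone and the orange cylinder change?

-0.7

Before: roughly 5.1 units apart; after: 4.4. That's 0.7 units closer together.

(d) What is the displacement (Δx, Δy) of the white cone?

(-1.0, 0.9)

The white cone started near (5.6, 3.2) and ended near (4.6, 4.1).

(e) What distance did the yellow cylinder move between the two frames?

2.4

From (8.0, 5.3) to (5.8, 4.3), the yellow cylinder covered √(2.2² + 1.0²) ≈ 2.4 units.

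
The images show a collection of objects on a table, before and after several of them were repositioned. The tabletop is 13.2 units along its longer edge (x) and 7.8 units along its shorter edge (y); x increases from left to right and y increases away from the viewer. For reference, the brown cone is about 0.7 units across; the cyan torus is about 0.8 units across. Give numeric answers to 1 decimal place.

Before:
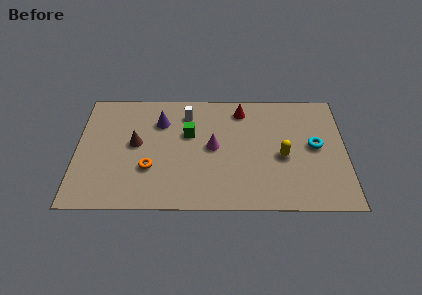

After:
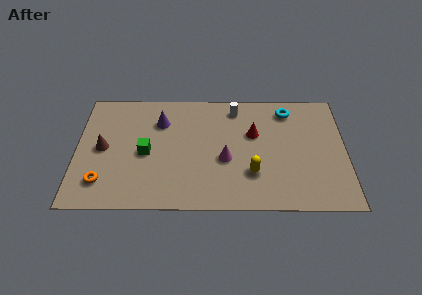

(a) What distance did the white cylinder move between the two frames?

2.4

The white cylinder moved from about (5.4, 6.2) to (7.8, 6.6), a distance of √(2.4² + 0.4²) ≈ 2.4.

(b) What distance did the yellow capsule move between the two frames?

1.9

From (10.1, 3.4) to (8.6, 2.3), the yellow capsule covered √(1.5² + 1.1²) ≈ 1.9 units.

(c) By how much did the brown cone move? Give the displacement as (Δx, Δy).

(-1.6, -0.3)

From the two frames, the brown cone sits at roughly (2.9, 4.2) before and (1.3, 3.9) after.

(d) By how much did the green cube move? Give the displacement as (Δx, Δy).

(-2.1, -1.3)

The green cube was at about (5.5, 4.9) and moved to about (3.4, 3.6).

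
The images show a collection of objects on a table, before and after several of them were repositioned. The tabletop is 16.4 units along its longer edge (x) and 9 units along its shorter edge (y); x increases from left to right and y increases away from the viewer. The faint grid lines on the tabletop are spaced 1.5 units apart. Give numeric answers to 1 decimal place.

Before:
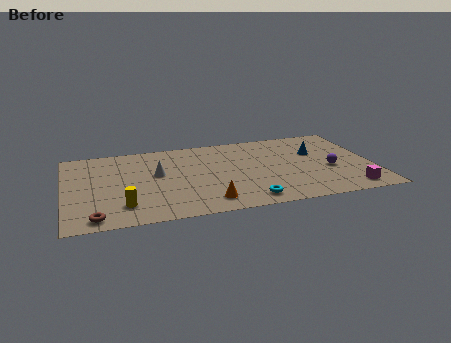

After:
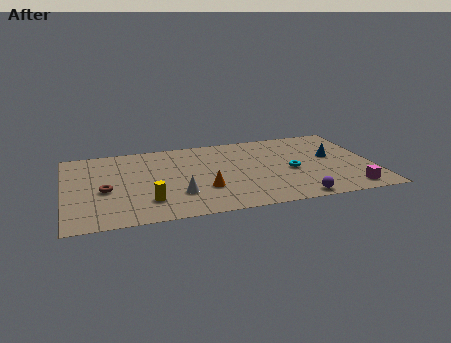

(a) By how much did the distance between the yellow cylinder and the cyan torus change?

+1.4

Before: roughly 6.5 units apart; after: 7.9. That's 1.4 units further apart.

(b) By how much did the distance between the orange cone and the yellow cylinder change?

-1.3

Before: roughly 4.4 units apart; after: 3.1. That's 1.3 units closer together.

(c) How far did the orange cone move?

1.4

From (7.4, 1.5) to (7.3, 2.9), the orange cone covered √(0.1² + 1.4²) ≈ 1.4 units.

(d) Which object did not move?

the magenta cube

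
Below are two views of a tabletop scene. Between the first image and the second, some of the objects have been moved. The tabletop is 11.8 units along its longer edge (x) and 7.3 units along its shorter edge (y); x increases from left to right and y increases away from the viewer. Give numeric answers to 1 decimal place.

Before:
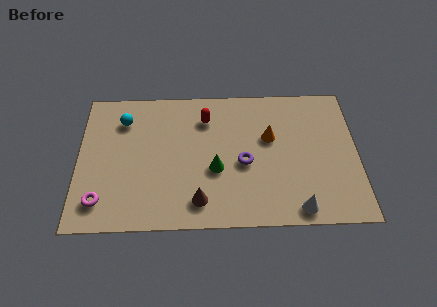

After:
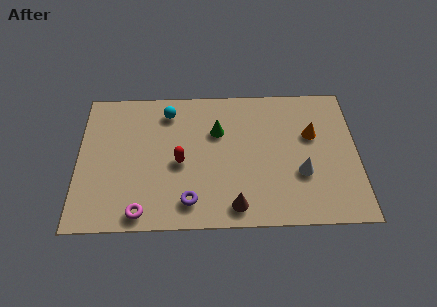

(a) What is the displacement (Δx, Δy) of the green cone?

(0.1, 2.0)

The green cone was at about (5.8, 2.9) and moved to about (5.9, 4.9).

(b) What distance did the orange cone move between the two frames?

1.8

The orange cone was near (8.1, 4.5) before and (9.9, 4.6) after, so it travelled √(1.8² + 0.1²) ≈ 1.8 units.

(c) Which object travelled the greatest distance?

the purple torus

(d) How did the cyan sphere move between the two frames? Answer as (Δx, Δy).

(1.9, 0.4)

The cyan sphere started near (1.9, 5.6) and ended near (3.8, 6.0).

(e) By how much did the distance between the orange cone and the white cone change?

-1.8

Before: roughly 3.9 units apart; after: 2.1. That's 1.8 units closer together.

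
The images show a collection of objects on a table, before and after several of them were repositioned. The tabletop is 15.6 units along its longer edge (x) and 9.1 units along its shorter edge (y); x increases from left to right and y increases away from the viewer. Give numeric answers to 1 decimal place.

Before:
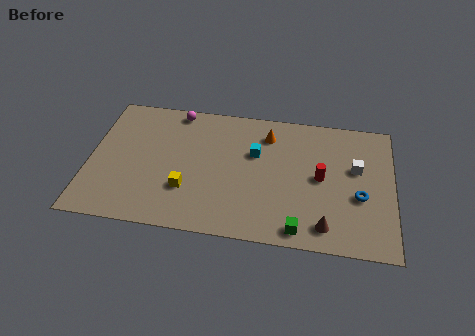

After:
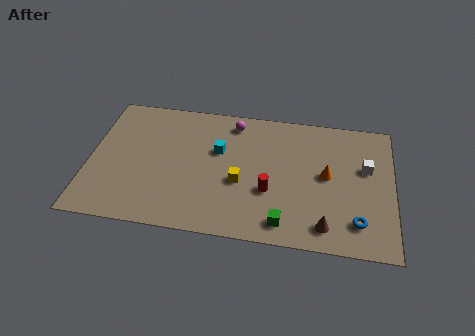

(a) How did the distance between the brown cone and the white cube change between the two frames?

+0.3

The distance was about 4.4 in the first image and 4.7 in the second, so they moved 0.3 units further apart.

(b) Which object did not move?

the brown cone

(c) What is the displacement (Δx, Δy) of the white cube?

(0.5, 0.1)

The white cube started near (13.7, 5.5) and ended near (14.2, 5.6).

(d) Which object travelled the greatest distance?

the orange cone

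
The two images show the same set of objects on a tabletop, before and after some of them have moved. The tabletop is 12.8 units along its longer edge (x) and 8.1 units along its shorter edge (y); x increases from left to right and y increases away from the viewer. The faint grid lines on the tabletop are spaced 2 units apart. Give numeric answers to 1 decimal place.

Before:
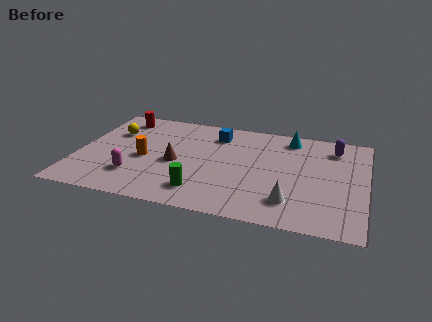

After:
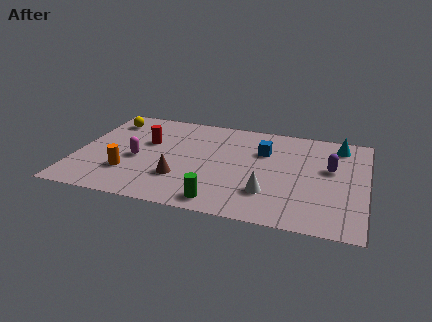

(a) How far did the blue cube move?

2.4

The blue cube moved from about (6.0, 6.4) to (8.2, 5.5), a distance of √(2.2² + 0.9²) ≈ 2.4.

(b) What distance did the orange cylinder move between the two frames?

1.4

From (3.0, 3.6) to (2.4, 2.3), the orange cylinder covered √(0.6² + 1.3²) ≈ 1.4 units.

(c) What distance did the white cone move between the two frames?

1.1

The white cone moved from about (9.6, 1.8) to (8.6, 2.2), a distance of √(1.0² + 0.4²) ≈ 1.1.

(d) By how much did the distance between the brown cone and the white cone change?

-1.6

The distance was about 5.5 in the first image and 3.9 in the second, so they moved 1.6 units closer together.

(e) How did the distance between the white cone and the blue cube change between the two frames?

-2.5

They were about 5.8 units apart before and 3.3 after — 2.5 units closer together.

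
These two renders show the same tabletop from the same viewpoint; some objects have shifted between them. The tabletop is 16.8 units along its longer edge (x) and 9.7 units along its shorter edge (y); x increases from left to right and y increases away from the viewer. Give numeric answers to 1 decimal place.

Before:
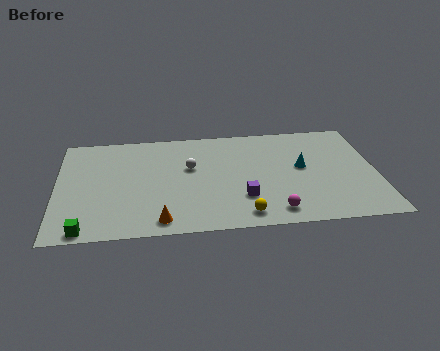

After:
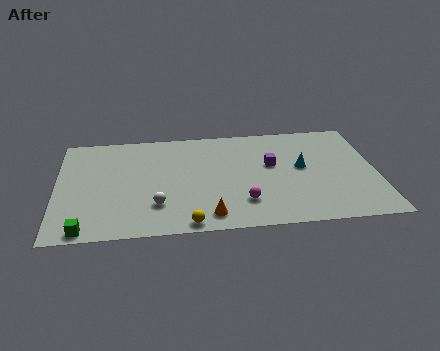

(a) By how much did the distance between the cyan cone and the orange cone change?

-2.2

The distance was about 8.5 in the first image and 6.3 in the second, so they moved 2.2 units closer together.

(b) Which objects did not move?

the green cube and the cyan cone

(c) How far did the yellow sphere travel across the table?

2.9

The yellow sphere was near (9.7, 1.3) before and (6.8, 0.8) after, so it travelled √(2.9² + 0.5²) ≈ 2.9 units.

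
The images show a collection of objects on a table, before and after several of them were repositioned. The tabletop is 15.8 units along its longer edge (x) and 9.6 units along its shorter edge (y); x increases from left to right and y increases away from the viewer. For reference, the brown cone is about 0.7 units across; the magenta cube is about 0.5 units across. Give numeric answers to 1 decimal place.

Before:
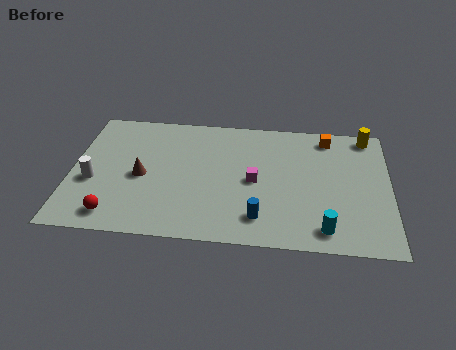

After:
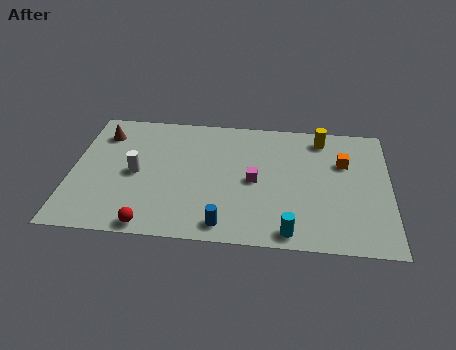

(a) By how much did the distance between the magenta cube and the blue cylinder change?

+1.0

They were about 2.7 units apart before and 3.7 after — 1.0 units further apart.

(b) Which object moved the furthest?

the brown cone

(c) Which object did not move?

the magenta cube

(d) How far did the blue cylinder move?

1.8

The blue cylinder moved from about (9.4, 1.9) to (7.7, 1.2), a distance of √(1.7² + 0.7²) ≈ 1.8.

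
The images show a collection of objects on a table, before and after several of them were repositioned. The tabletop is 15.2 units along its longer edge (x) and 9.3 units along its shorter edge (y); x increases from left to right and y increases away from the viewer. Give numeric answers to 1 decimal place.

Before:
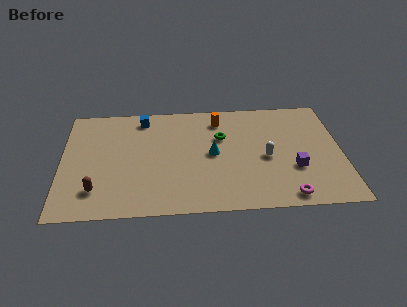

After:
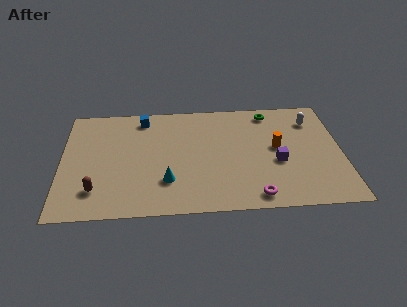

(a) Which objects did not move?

the blue cube and the brown capsule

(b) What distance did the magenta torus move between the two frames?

1.7

The magenta torus was near (12.1, 1.0) before and (10.4, 1.1) after, so it travelled √(1.7² + 0.1²) ≈ 1.7 units.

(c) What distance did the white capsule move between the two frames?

4.0

The white capsule moved from about (11.1, 4.2) to (13.7, 7.2), a distance of √(2.6² + 3.0²) ≈ 4.0.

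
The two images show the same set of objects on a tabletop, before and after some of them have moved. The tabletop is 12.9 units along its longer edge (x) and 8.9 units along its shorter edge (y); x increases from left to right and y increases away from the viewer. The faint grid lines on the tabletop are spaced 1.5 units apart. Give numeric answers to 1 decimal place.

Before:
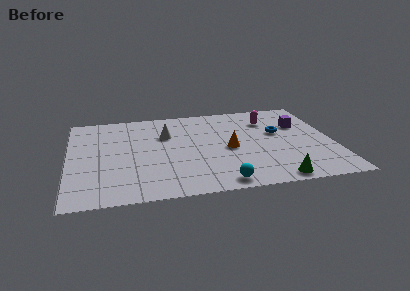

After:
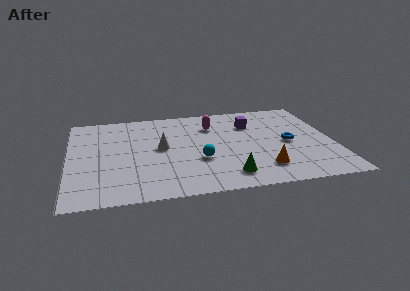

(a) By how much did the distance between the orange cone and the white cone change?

+2.0

Before: roughly 3.6 units apart; after: 5.6. That's 2.0 units further apart.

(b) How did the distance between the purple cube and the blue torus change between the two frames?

+1.5

They were about 1.3 units apart before and 2.8 after — 1.5 units further apart.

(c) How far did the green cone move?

2.3

The green cone was near (9.8, 0.8) before and (7.6, 1.5) after, so it travelled √(2.2² + 0.7²) ≈ 2.3 units.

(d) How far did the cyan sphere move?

2.5

The cyan sphere moved from about (7.2, 0.9) to (6.3, 3.2), a distance of √(0.9² + 2.3²) ≈ 2.5.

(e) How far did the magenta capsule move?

2.8

From (9.9, 6.7) to (7.1, 6.6), the magenta capsule covered √(2.8² + 0.1²) ≈ 2.8 units.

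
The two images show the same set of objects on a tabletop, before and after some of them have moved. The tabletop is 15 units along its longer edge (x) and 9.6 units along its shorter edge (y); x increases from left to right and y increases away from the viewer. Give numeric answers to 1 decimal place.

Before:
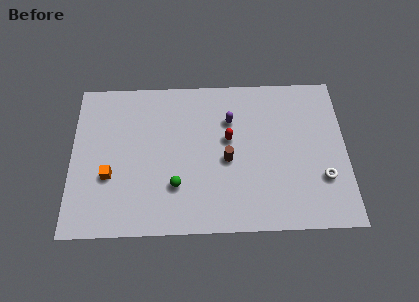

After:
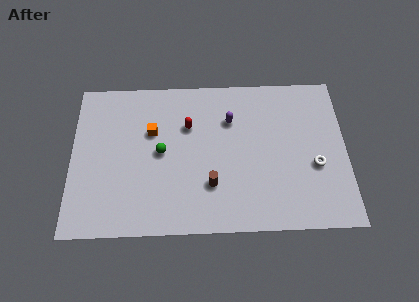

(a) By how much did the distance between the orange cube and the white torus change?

-2.4

The distance was about 11.6 in the first image and 9.2 in the second, so they moved 2.4 units closer together.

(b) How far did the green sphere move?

2.2

The green sphere was near (5.7, 2.8) before and (4.9, 4.9) after, so it travelled √(0.8² + 2.1²) ≈ 2.2 units.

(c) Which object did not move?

the purple capsule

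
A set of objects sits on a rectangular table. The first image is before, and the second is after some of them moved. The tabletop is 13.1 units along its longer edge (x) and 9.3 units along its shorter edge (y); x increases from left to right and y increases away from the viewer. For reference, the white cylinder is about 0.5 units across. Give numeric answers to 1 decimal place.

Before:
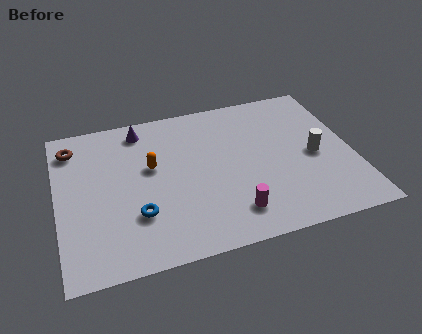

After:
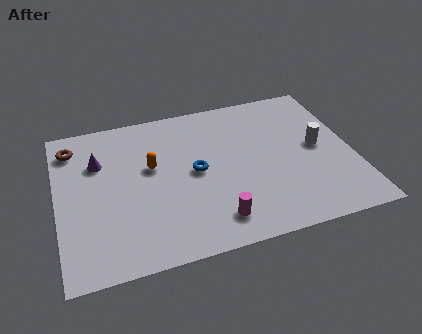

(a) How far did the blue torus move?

3.3

The blue torus was near (3.4, 2.8) before and (6.1, 4.7) after, so it travelled √(2.7² + 1.9²) ≈ 3.3 units.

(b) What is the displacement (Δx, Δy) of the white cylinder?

(0.2, 0.5)

The white cylinder started near (11.4, 4.3) and ended near (11.6, 4.8).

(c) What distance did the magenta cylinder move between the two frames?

0.8

The magenta cylinder was near (7.5, 1.8) before and (6.7, 1.6) after, so it travelled √(0.8² + 0.2²) ≈ 0.8 units.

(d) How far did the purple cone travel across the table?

2.6

From (3.9, 8.0) to (1.9, 6.4), the purple cone covered √(2.0² + 1.6²) ≈ 2.6 units.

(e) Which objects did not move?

the brown torus and the orange capsule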